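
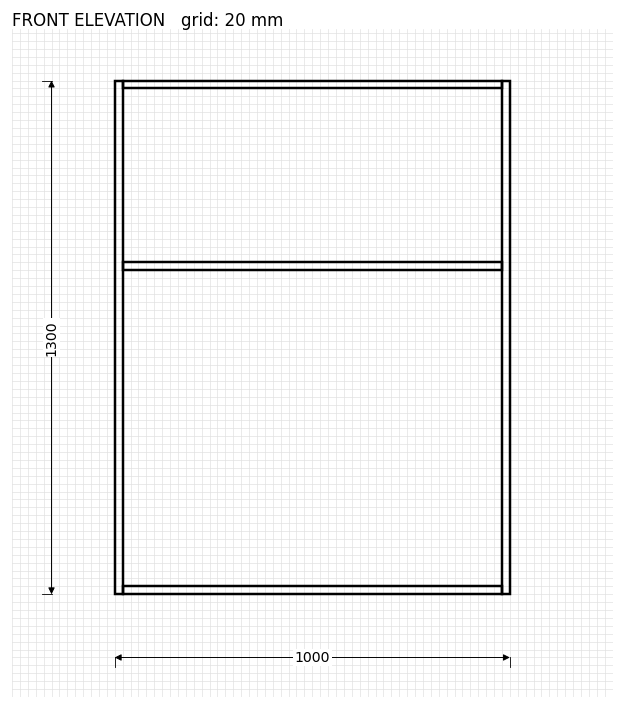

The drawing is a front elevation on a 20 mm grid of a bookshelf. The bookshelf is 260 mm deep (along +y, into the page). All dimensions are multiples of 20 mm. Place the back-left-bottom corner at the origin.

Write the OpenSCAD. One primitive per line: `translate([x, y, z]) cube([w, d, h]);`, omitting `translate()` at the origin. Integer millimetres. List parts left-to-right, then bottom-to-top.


cube([20, 260, 1300]);
translate([20, 0, 0]) cube([960, 260, 20]);
translate([20, 0, 820]) cube([960, 260, 20]);
translate([20, 0, 1280]) cube([960, 260, 20]);
translate([980, 0, 0]) cube([20, 260, 1300]);


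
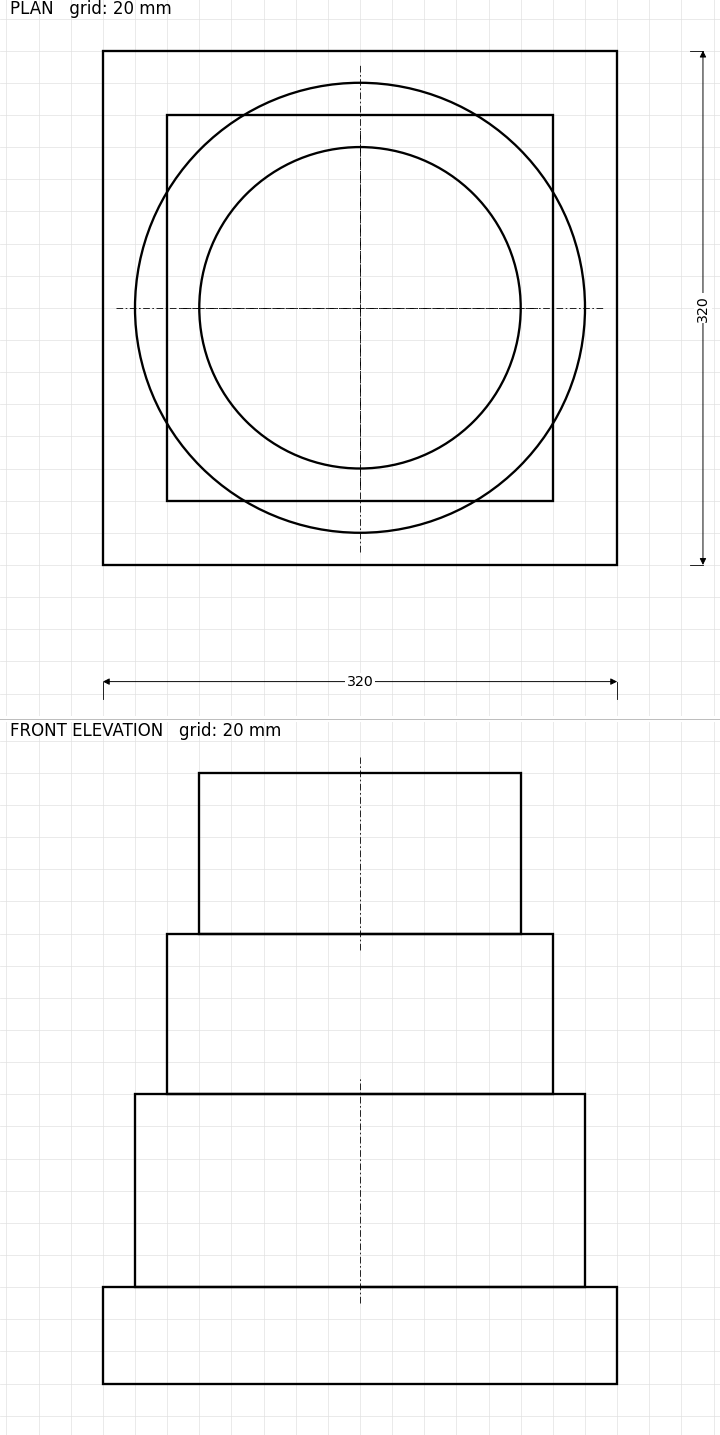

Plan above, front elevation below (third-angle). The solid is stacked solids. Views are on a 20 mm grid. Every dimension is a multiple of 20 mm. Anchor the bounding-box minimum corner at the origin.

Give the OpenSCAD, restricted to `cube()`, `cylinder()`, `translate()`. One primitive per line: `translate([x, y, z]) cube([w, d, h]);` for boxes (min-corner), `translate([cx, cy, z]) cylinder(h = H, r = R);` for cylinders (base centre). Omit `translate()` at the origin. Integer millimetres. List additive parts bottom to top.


cube([320, 320, 60]);
translate([160, 160, 60]) cylinder(h = 120, r = 140);
translate([40, 40, 180]) cube([240, 240, 100]);
translate([160, 160, 280]) cylinder(h = 100, r = 100);


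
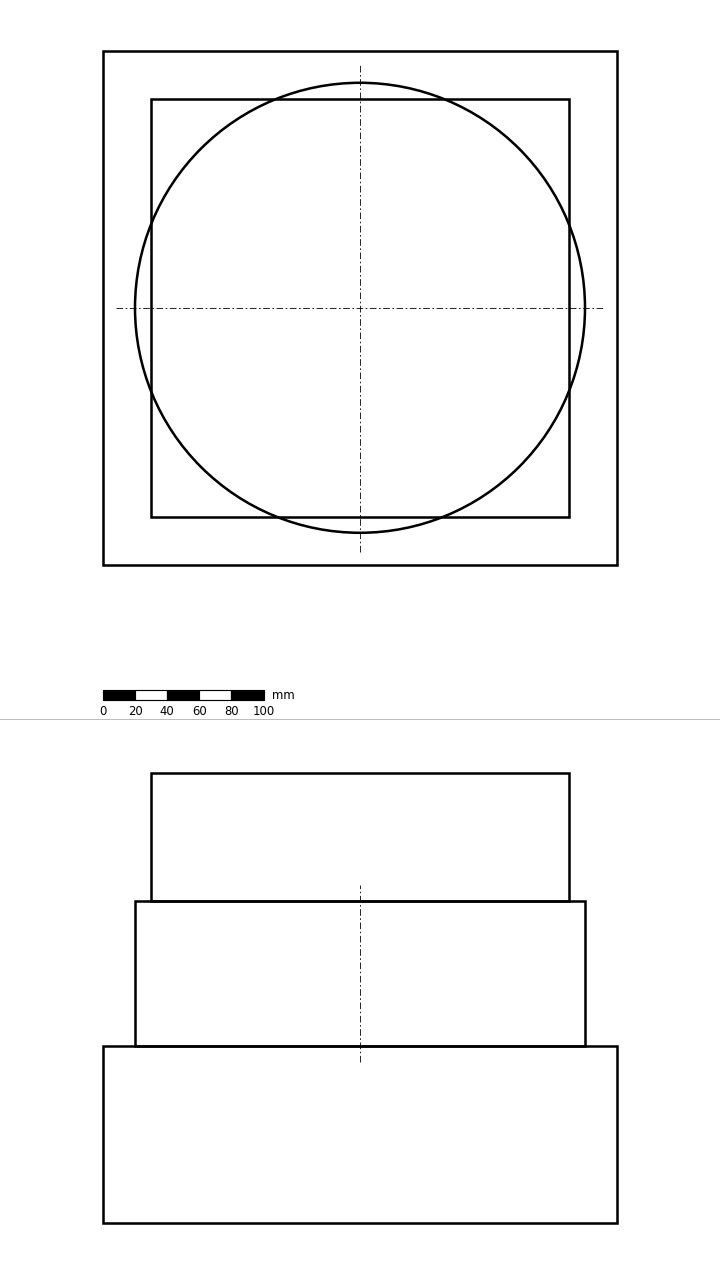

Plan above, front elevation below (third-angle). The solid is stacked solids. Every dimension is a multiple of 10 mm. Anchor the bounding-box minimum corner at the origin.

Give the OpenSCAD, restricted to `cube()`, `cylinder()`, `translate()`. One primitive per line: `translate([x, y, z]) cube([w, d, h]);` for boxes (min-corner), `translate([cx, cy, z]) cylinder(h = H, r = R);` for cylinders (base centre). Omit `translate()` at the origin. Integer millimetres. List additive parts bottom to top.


cube([320, 320, 110]);
translate([160, 160, 110]) cylinder(h = 90, r = 140);
translate([30, 30, 200]) cube([260, 260, 80]);


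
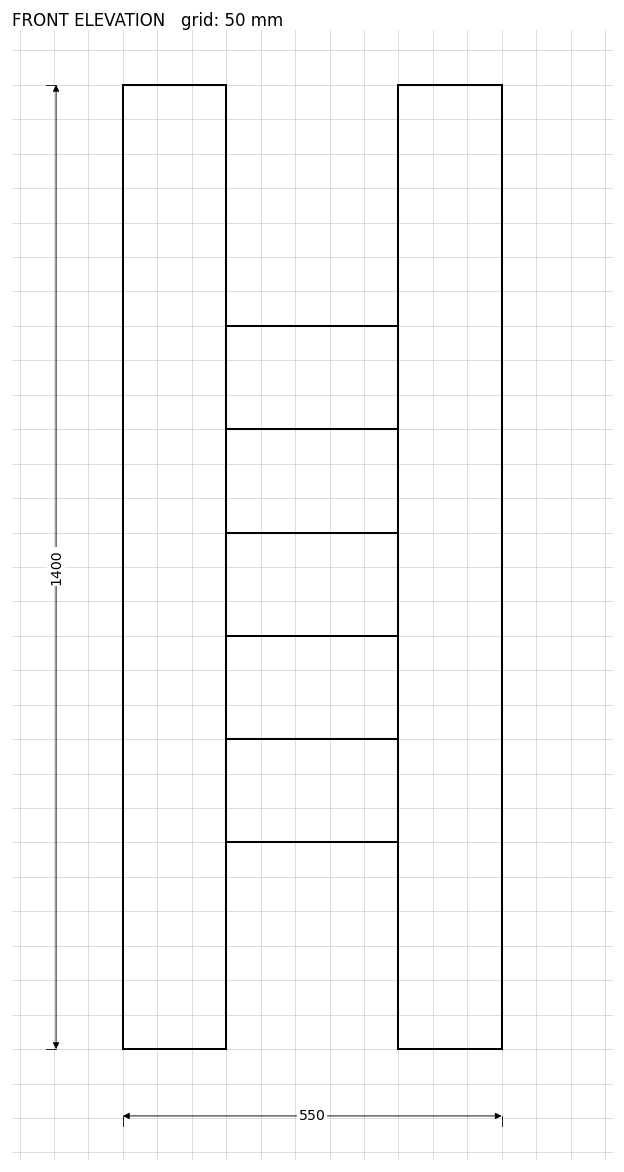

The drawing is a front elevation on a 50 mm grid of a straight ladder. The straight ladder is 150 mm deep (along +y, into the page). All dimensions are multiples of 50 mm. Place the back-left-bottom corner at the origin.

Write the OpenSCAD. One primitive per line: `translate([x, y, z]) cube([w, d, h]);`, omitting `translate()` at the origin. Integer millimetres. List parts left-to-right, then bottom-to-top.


cube([150, 150, 1400]);
translate([150, 0, 300]) cube([250, 150, 150]);
translate([150, 0, 600]) cube([250, 150, 150]);
translate([150, 0, 900]) cube([250, 150, 150]);
translate([400, 0, 0]) cube([150, 150, 1400]);


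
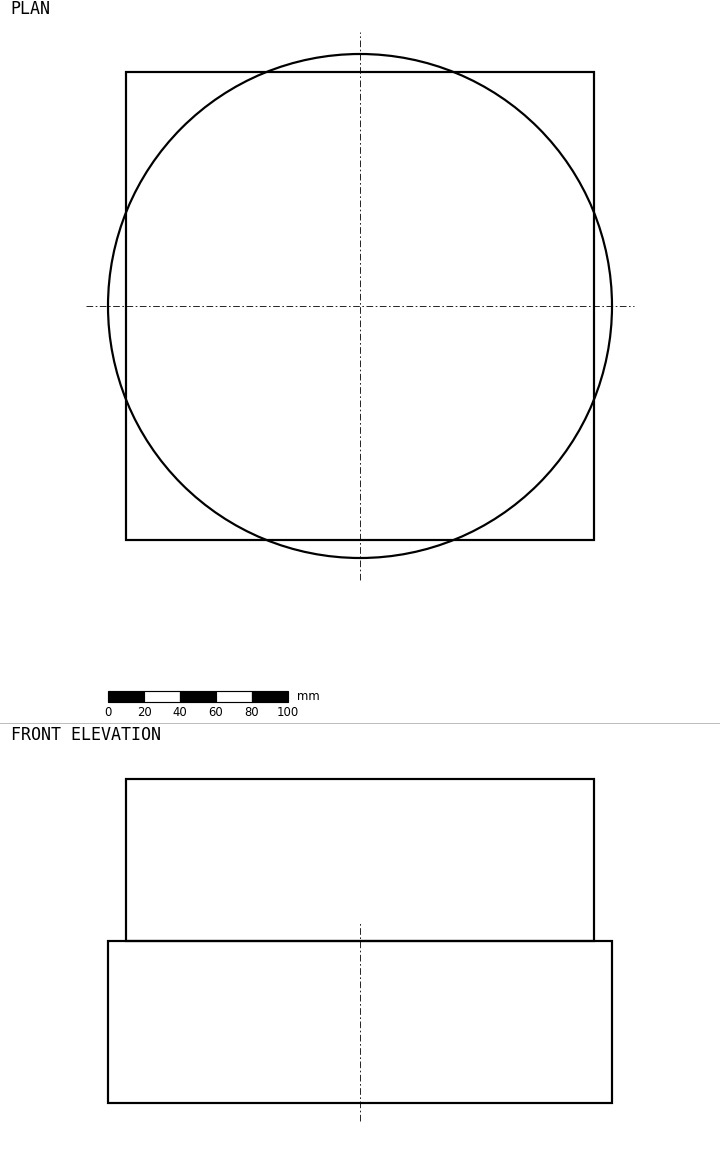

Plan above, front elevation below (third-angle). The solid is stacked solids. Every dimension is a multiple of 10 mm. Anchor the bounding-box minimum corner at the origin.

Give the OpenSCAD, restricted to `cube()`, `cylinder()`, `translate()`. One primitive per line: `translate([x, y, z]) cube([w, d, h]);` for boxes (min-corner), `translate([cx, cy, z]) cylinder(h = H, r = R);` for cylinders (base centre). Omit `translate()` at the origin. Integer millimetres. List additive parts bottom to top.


translate([140, 140, 0]) cylinder(h = 90, r = 140);
translate([10, 10, 90]) cube([260, 260, 90]);


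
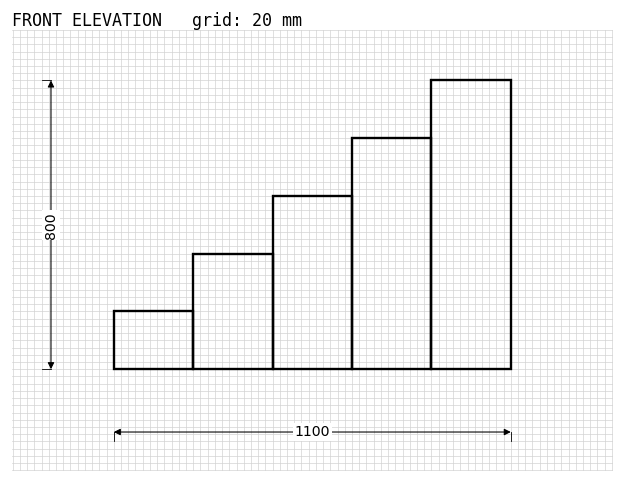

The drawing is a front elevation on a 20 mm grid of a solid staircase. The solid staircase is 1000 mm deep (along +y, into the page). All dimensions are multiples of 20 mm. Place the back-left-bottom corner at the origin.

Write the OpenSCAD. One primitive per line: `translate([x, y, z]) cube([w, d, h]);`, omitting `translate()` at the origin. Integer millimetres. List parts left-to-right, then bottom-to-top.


cube([220, 1000, 160]);
translate([220, 0, 0]) cube([220, 1000, 320]);
translate([440, 0, 0]) cube([220, 1000, 480]);
translate([660, 0, 0]) cube([220, 1000, 640]);
translate([880, 0, 0]) cube([220, 1000, 800]);


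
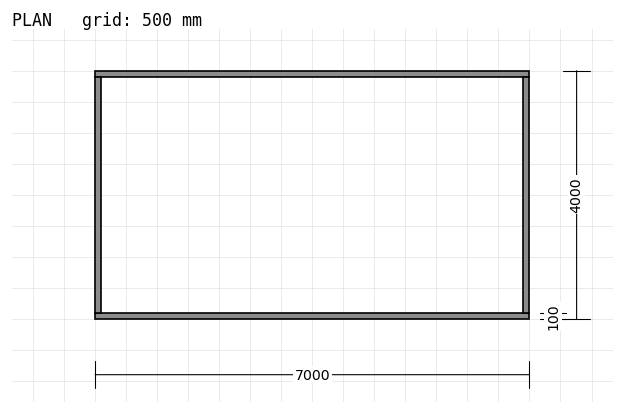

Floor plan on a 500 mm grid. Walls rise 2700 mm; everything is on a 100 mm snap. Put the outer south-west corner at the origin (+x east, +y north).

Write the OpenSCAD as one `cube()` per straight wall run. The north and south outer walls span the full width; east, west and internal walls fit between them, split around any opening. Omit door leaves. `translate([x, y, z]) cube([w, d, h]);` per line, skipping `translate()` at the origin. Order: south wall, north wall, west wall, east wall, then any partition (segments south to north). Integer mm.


cube([7000, 100, 2700]);
translate([0, 3900, 0]) cube([7000, 100, 2700]);
translate([0, 100, 0]) cube([100, 3800, 2700]);
translate([6900, 100, 0]) cube([100, 3800, 2700]);


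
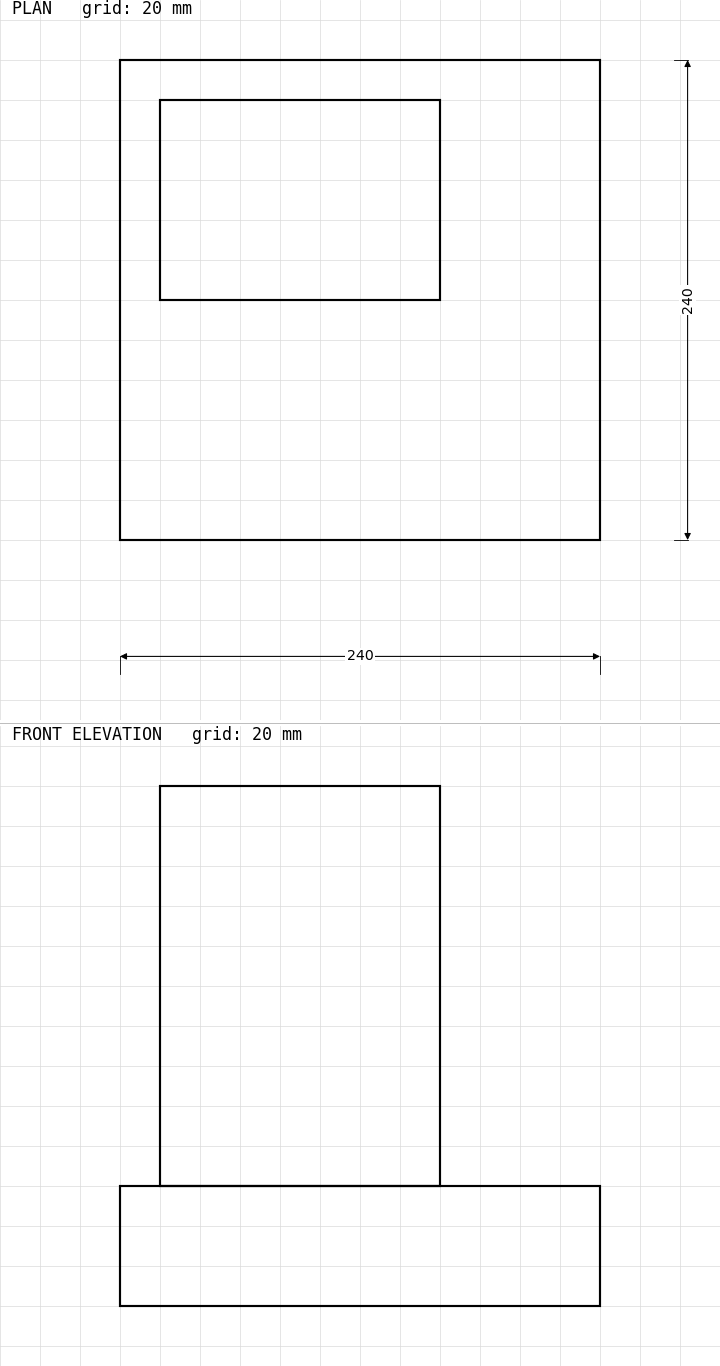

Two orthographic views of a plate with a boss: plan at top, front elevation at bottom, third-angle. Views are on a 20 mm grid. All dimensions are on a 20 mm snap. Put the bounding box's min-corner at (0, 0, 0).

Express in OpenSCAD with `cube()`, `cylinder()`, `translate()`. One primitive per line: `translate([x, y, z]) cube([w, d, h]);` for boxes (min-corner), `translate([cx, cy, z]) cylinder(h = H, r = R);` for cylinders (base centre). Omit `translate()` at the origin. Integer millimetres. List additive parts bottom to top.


cube([240, 240, 60]);
translate([20, 120, 60]) cube([140, 100, 200]);


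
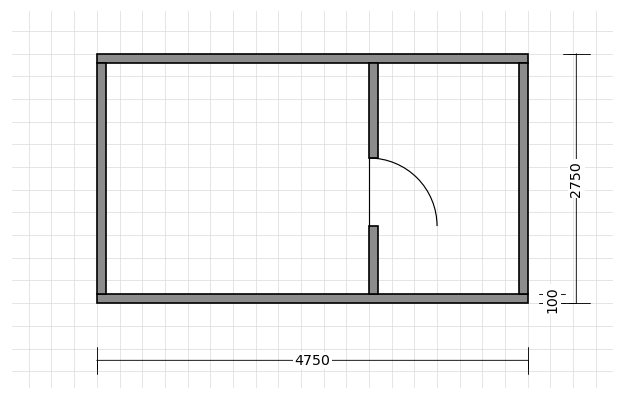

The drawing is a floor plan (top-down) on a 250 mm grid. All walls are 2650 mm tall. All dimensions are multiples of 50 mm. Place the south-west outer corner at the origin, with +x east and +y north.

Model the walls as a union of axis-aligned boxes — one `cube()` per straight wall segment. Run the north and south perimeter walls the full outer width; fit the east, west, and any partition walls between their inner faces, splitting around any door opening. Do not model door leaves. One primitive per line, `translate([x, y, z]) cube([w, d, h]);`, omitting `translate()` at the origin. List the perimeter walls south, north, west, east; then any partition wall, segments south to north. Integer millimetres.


cube([4750, 100, 2650]);
translate([0, 2650, 0]) cube([4750, 100, 2650]);
translate([0, 100, 0]) cube([100, 2550, 2650]);
translate([4650, 100, 0]) cube([100, 2550, 2650]);
translate([3000, 100, 0]) cube([100, 750, 2650]);
translate([3000, 1600, 0]) cube([100, 1050, 2650]);


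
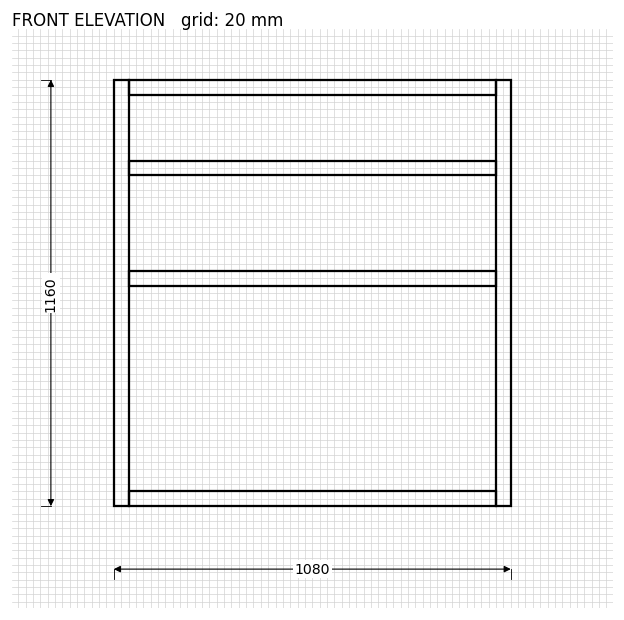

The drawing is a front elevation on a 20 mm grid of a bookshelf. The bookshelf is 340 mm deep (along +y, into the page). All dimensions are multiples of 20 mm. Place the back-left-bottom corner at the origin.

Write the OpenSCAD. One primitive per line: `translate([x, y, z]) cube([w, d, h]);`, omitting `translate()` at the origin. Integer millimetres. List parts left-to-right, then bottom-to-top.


cube([40, 340, 1160]);
translate([40, 0, 0]) cube([1000, 340, 40]);
translate([40, 0, 600]) cube([1000, 340, 40]);
translate([40, 0, 900]) cube([1000, 340, 40]);
translate([40, 0, 1120]) cube([1000, 340, 40]);
translate([1040, 0, 0]) cube([40, 340, 1160]);


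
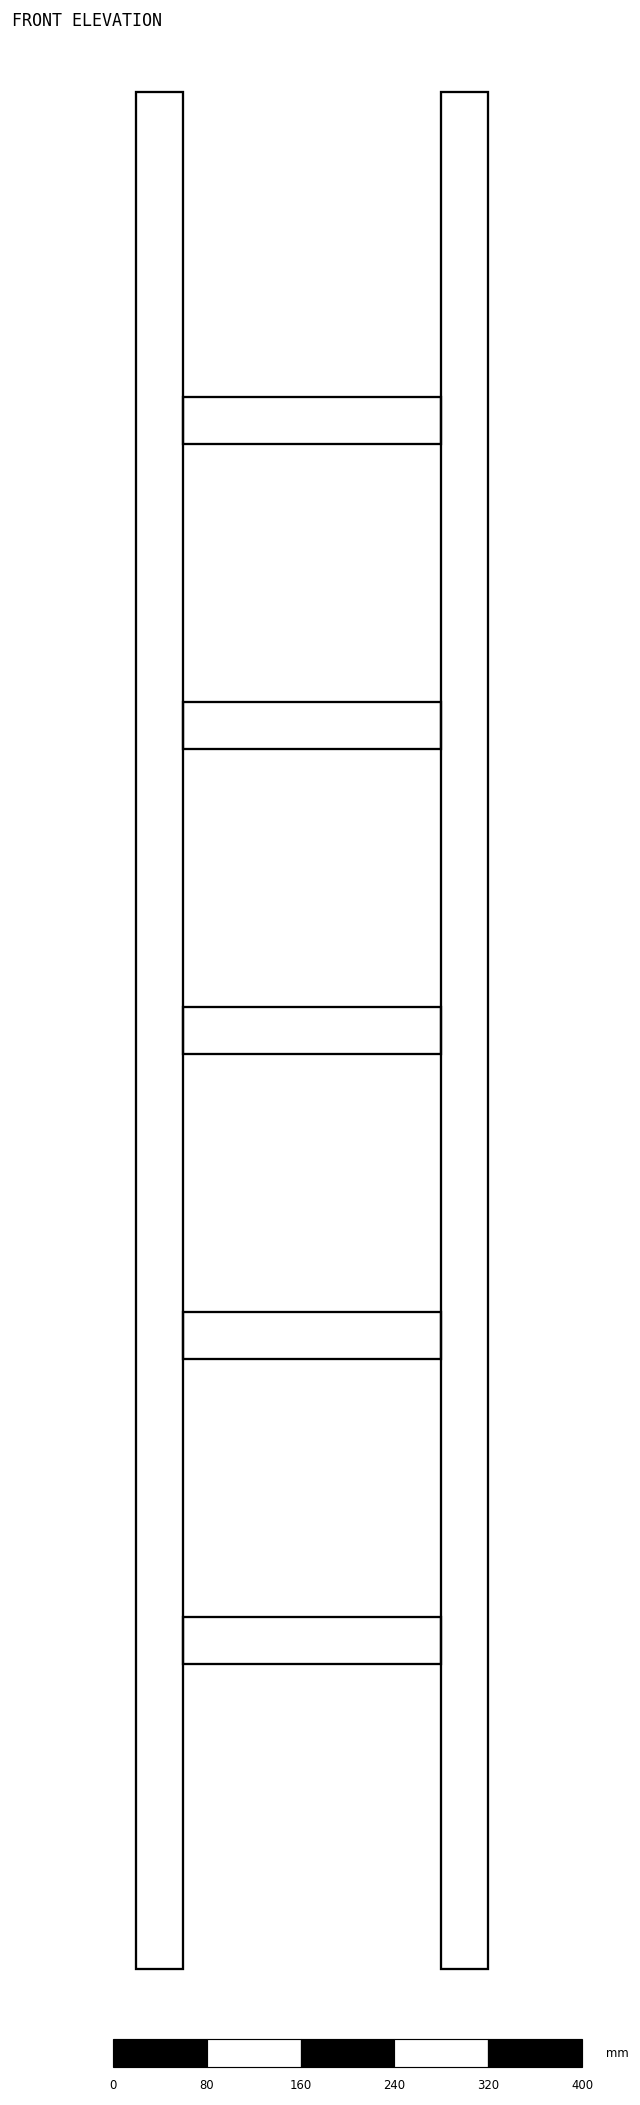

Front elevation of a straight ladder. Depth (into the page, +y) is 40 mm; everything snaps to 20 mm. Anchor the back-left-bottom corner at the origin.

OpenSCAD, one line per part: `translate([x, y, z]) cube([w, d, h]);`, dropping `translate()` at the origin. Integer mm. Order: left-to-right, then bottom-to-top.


cube([40, 40, 1600]);
translate([40, 0, 260]) cube([220, 40, 40]);
translate([40, 0, 520]) cube([220, 40, 40]);
translate([40, 0, 780]) cube([220, 40, 40]);
translate([40, 0, 1040]) cube([220, 40, 40]);
translate([40, 0, 1300]) cube([220, 40, 40]);
translate([260, 0, 0]) cube([40, 40, 1600]);


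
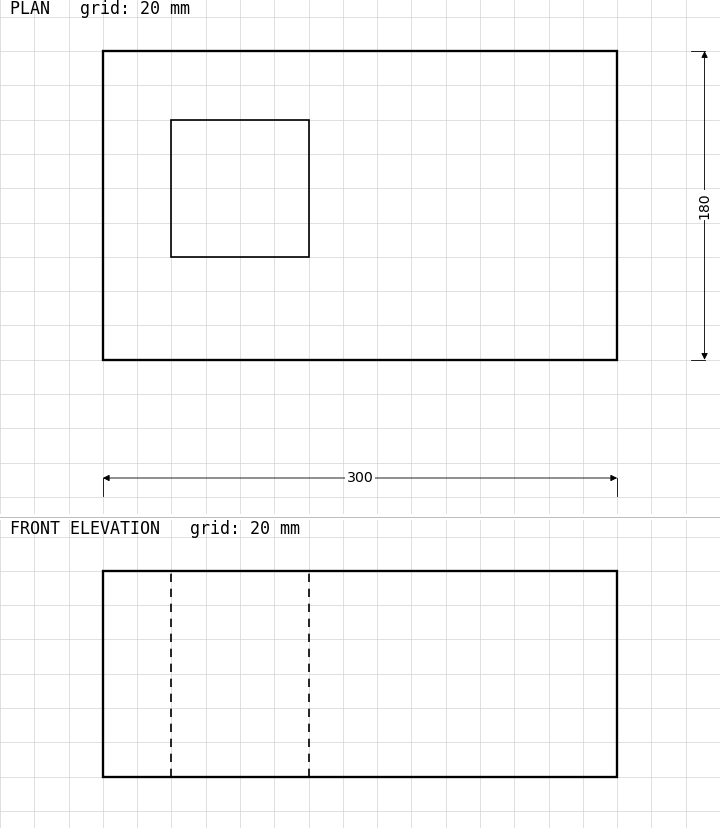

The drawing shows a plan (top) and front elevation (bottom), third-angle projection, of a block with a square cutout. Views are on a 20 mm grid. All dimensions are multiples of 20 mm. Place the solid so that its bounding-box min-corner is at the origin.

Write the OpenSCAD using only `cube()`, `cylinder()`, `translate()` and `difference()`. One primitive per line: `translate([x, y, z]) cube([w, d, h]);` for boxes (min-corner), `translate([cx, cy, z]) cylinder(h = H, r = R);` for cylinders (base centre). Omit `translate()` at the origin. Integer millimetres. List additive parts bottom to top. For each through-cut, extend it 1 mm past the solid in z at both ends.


difference() {
  cube([300, 180, 120]);
  translate([40, 60, -1]) cube([80, 80, 122]);
}


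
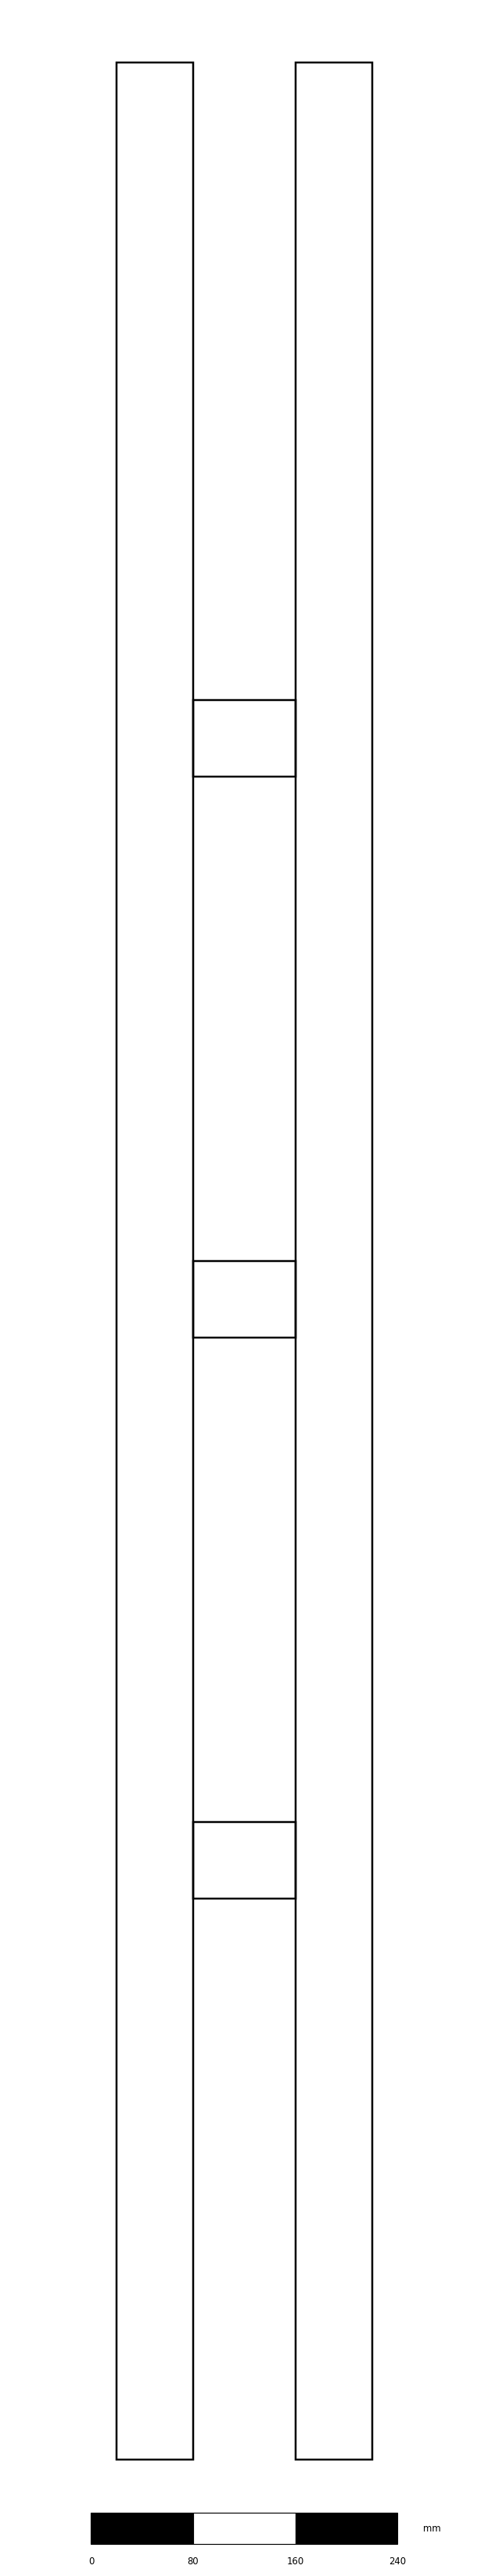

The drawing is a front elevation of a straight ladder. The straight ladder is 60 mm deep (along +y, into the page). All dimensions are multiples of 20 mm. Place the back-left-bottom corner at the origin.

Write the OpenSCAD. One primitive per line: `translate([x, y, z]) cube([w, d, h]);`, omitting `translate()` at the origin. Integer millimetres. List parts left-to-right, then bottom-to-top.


cube([60, 60, 1880]);
translate([60, 0, 440]) cube([80, 60, 60]);
translate([60, 0, 880]) cube([80, 60, 60]);
translate([60, 0, 1320]) cube([80, 60, 60]);
translate([140, 0, 0]) cube([60, 60, 1880]);


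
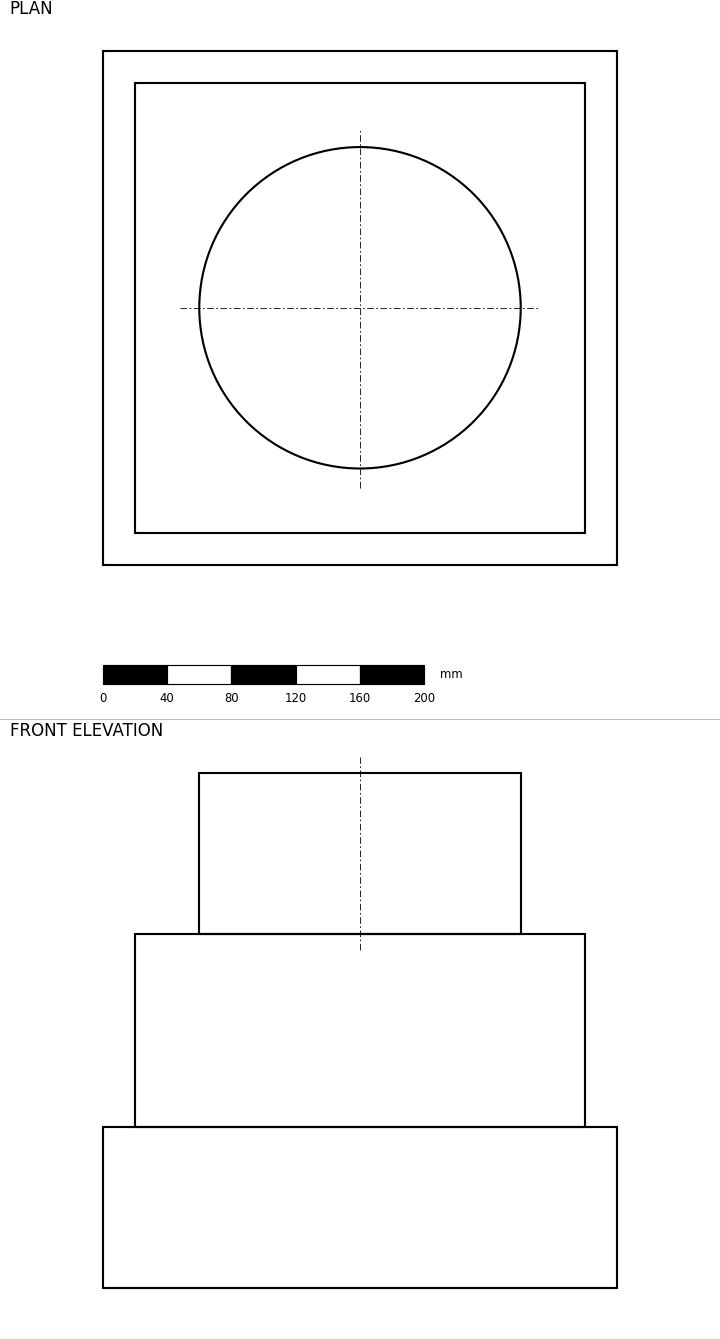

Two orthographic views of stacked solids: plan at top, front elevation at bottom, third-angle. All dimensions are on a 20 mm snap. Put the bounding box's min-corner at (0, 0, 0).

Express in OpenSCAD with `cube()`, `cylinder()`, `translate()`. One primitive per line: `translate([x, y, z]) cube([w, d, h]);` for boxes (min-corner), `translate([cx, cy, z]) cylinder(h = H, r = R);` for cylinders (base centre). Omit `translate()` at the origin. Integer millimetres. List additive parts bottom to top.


cube([320, 320, 100]);
translate([20, 20, 100]) cube([280, 280, 120]);
translate([160, 160, 220]) cylinder(h = 100, r = 100);


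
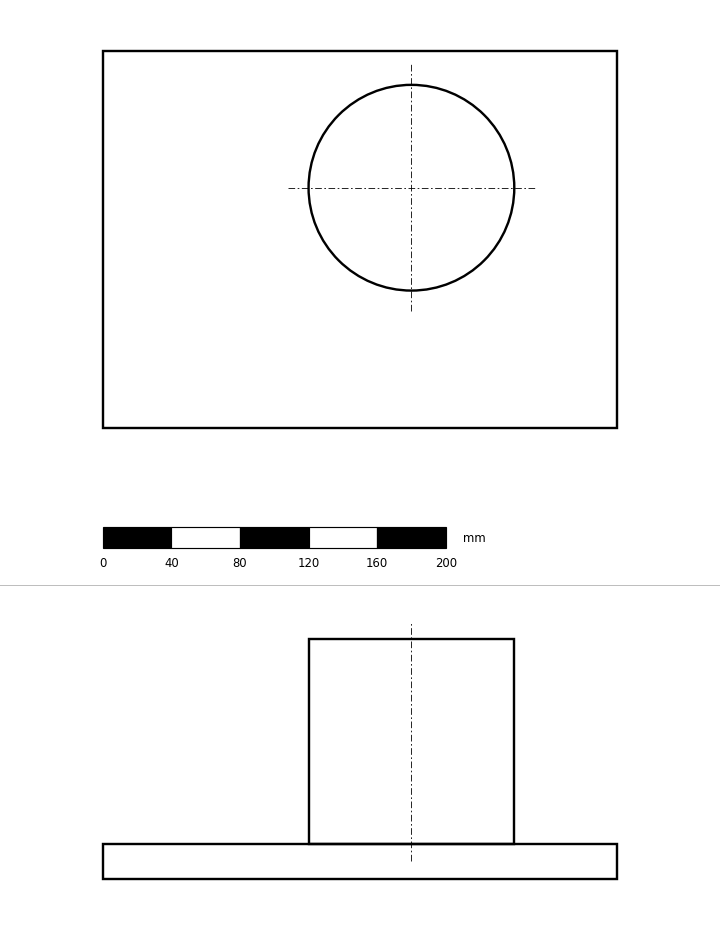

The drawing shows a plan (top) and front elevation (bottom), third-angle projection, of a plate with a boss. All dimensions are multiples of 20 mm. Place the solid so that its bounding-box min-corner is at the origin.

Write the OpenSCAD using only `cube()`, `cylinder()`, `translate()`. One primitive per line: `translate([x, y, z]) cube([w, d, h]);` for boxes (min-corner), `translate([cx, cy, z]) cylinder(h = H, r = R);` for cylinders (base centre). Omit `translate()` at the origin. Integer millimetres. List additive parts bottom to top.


cube([300, 220, 20]);
translate([180, 140, 20]) cylinder(h = 120, r = 60);


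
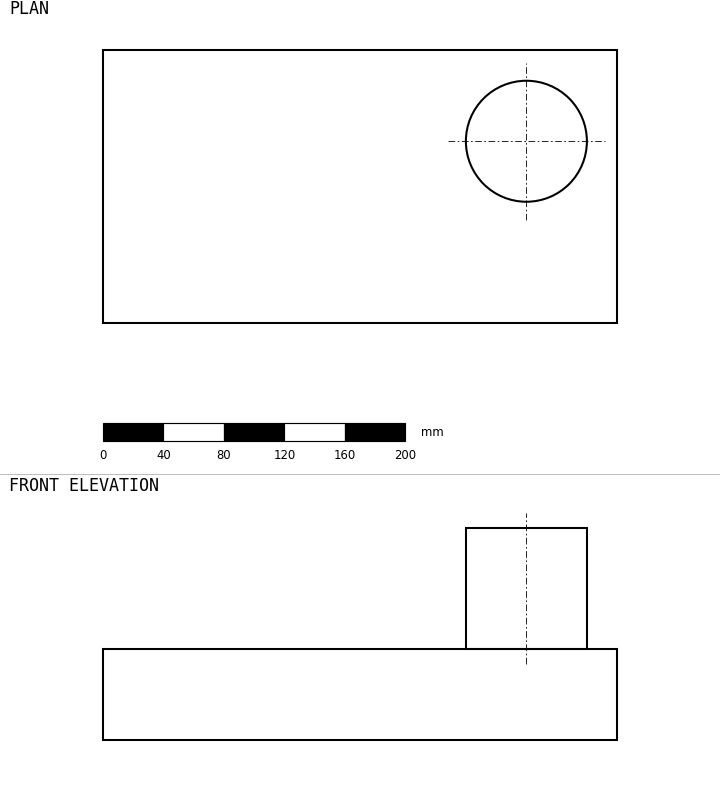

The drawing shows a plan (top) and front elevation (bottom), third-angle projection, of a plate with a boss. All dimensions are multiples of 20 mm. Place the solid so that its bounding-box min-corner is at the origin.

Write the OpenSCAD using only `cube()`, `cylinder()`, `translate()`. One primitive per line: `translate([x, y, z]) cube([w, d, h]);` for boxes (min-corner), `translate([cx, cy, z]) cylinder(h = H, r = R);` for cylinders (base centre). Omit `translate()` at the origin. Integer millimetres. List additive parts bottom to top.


cube([340, 180, 60]);
translate([280, 120, 60]) cylinder(h = 80, r = 40);


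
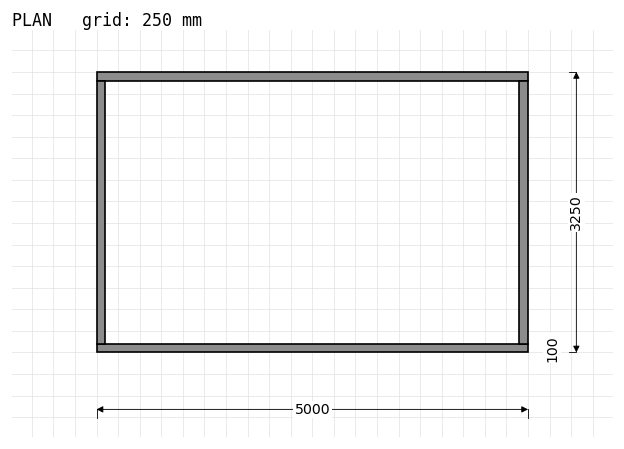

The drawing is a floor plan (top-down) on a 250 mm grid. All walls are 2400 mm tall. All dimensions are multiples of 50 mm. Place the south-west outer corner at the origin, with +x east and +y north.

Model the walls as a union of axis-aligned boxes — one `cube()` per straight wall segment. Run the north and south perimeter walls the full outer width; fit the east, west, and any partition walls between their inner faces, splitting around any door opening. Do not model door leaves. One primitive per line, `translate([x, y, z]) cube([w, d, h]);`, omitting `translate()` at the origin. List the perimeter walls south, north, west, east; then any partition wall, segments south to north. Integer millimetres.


cube([5000, 100, 2400]);
translate([0, 3150, 0]) cube([5000, 100, 2400]);
translate([0, 100, 0]) cube([100, 3050, 2400]);
translate([4900, 100, 0]) cube([100, 3050, 2400]);


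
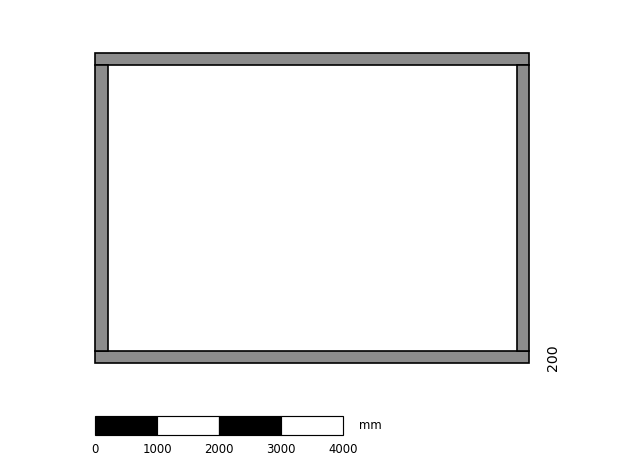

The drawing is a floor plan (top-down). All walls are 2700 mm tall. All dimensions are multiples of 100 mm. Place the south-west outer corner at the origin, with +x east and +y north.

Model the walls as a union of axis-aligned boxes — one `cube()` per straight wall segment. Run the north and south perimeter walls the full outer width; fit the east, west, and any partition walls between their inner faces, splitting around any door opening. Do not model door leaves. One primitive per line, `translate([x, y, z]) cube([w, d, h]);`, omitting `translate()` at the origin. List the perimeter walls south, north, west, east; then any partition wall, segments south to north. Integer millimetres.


cube([7000, 200, 2700]);
translate([0, 4800, 0]) cube([7000, 200, 2700]);
translate([0, 200, 0]) cube([200, 4600, 2700]);
translate([6800, 200, 0]) cube([200, 4600, 2700]);


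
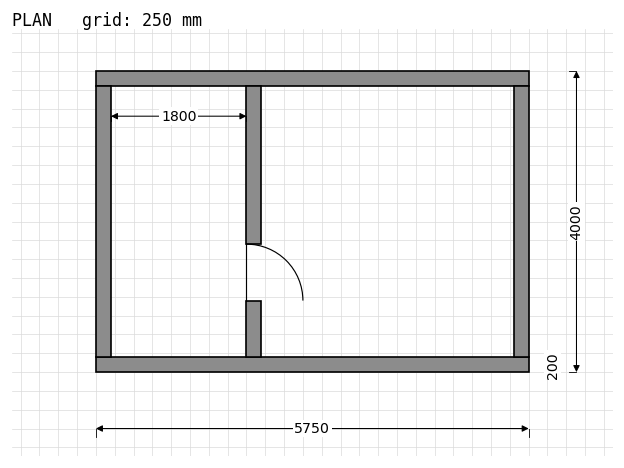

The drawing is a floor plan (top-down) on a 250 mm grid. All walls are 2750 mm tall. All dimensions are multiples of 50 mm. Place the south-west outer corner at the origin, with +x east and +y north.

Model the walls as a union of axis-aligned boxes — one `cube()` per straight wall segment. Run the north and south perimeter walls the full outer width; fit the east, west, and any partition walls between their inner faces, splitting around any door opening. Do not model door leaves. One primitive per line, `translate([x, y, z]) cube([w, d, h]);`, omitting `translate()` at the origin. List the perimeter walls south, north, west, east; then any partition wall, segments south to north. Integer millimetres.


cube([5750, 200, 2750]);
translate([0, 3800, 0]) cube([5750, 200, 2750]);
translate([0, 200, 0]) cube([200, 3600, 2750]);
translate([5550, 200, 0]) cube([200, 3600, 2750]);
translate([2000, 200, 0]) cube([200, 750, 2750]);
translate([2000, 1700, 0]) cube([200, 2100, 2750]);


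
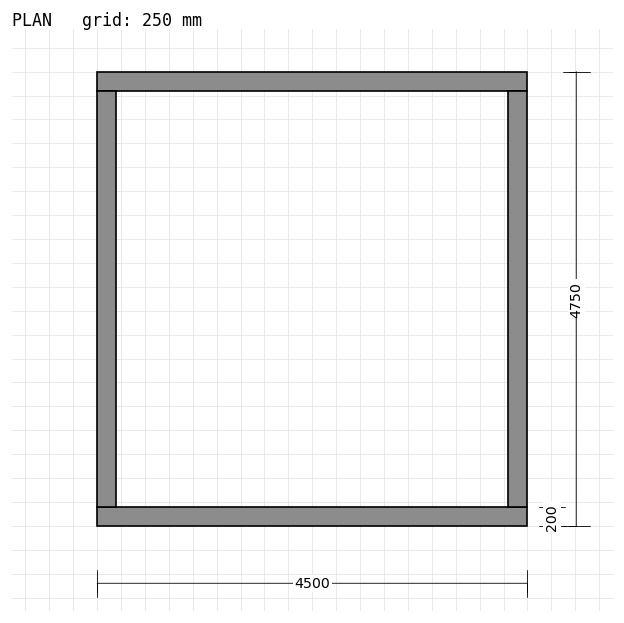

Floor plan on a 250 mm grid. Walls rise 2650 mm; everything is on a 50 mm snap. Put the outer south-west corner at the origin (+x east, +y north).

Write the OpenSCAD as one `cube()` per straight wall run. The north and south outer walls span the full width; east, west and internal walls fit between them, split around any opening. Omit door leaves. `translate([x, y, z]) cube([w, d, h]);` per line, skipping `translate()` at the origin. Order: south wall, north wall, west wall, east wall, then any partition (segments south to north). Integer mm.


cube([4500, 200, 2650]);
translate([0, 4550, 0]) cube([4500, 200, 2650]);
translate([0, 200, 0]) cube([200, 4350, 2650]);
translate([4300, 200, 0]) cube([200, 4350, 2650]);


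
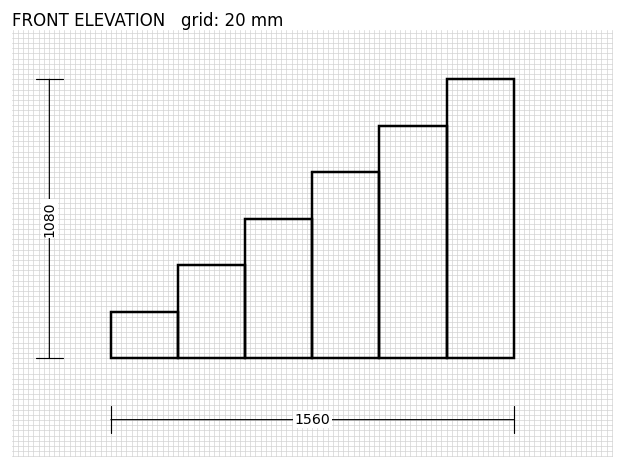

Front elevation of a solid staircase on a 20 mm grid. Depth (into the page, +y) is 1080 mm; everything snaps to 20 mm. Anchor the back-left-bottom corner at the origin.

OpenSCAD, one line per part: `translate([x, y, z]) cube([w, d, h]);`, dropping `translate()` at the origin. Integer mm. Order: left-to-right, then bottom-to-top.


cube([260, 1080, 180]);
translate([260, 0, 0]) cube([260, 1080, 360]);
translate([520, 0, 0]) cube([260, 1080, 540]);
translate([780, 0, 0]) cube([260, 1080, 720]);
translate([1040, 0, 0]) cube([260, 1080, 900]);
translate([1300, 0, 0]) cube([260, 1080, 1080]);


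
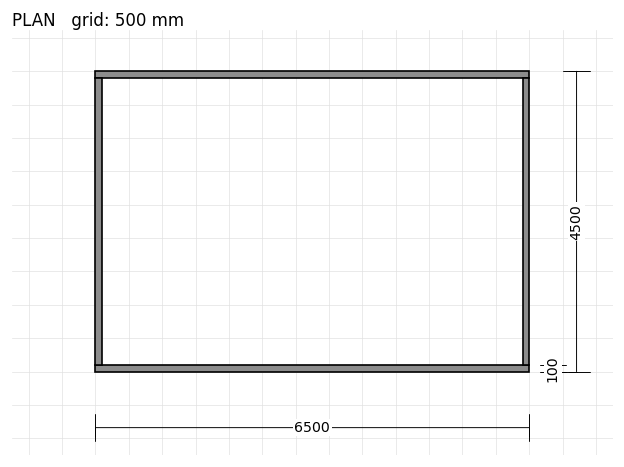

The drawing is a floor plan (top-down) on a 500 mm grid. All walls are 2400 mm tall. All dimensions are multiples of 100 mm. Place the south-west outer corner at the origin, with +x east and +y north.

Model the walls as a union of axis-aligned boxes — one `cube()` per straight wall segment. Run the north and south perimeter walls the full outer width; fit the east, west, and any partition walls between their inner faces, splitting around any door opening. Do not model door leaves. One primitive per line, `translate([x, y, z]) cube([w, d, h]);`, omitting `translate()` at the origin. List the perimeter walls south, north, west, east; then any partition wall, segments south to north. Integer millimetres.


cube([6500, 100, 2400]);
translate([0, 4400, 0]) cube([6500, 100, 2400]);
translate([0, 100, 0]) cube([100, 4300, 2400]);
translate([6400, 100, 0]) cube([100, 4300, 2400]);


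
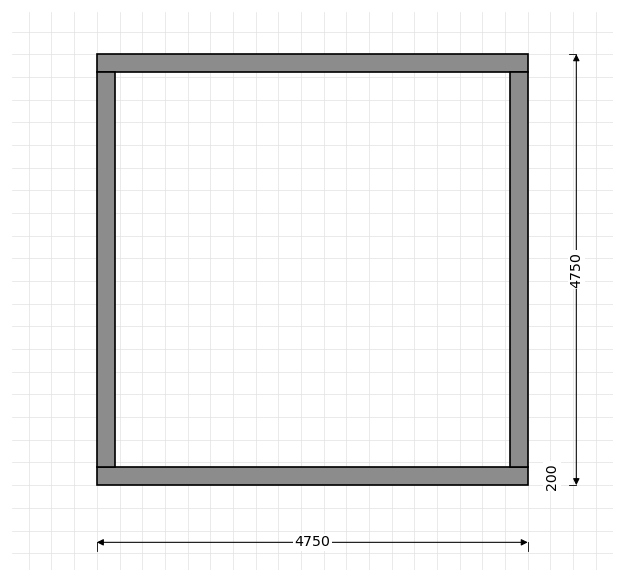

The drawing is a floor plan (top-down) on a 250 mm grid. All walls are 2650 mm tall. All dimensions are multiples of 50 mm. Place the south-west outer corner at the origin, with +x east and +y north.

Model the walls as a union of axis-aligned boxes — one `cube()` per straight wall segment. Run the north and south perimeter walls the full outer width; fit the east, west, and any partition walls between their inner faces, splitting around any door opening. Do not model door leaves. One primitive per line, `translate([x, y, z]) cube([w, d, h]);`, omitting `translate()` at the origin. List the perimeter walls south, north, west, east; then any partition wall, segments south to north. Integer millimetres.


cube([4750, 200, 2650]);
translate([0, 4550, 0]) cube([4750, 200, 2650]);
translate([0, 200, 0]) cube([200, 4350, 2650]);
translate([4550, 200, 0]) cube([200, 4350, 2650]);


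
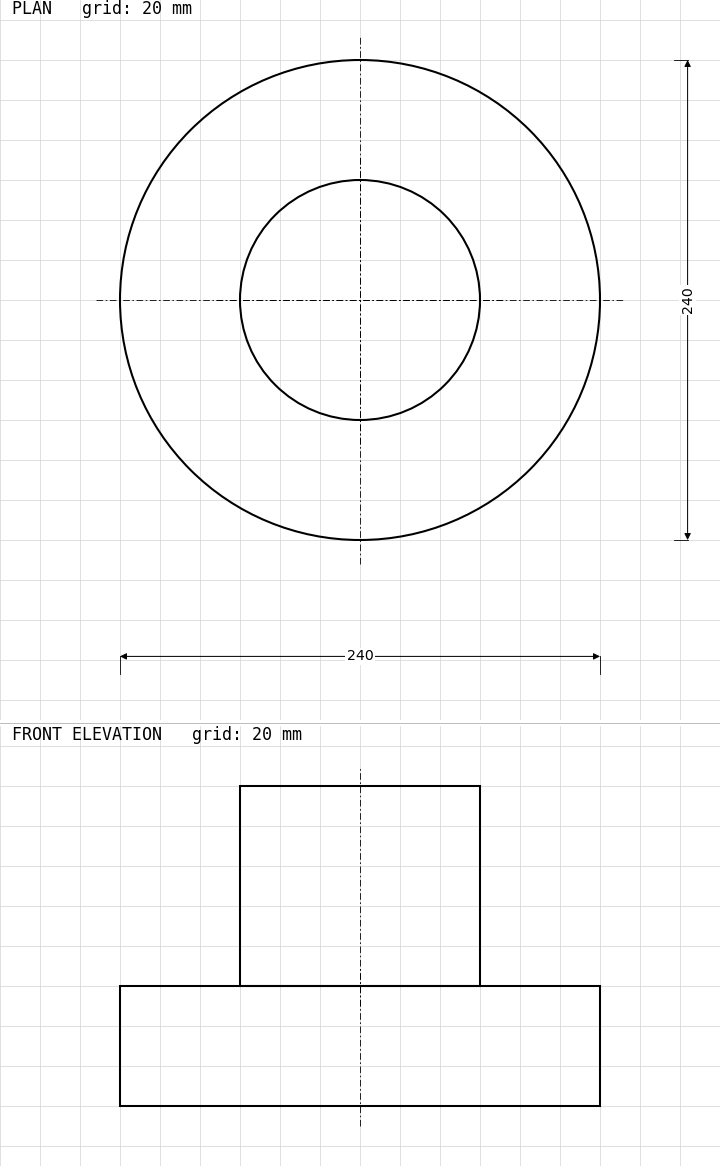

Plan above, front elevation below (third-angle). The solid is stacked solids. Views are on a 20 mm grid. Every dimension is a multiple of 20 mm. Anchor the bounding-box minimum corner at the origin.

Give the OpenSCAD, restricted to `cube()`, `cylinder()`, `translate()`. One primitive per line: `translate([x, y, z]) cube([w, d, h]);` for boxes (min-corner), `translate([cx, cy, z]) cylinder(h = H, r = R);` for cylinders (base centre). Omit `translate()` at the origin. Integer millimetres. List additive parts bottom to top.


translate([120, 120, 0]) cylinder(h = 60, r = 120);
translate([120, 120, 60]) cylinder(h = 100, r = 60);


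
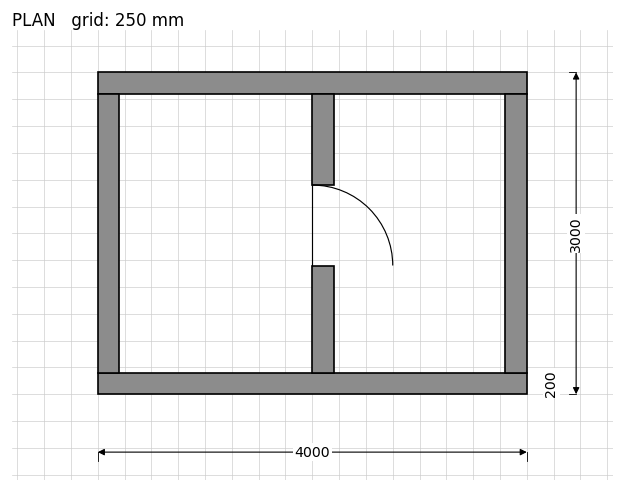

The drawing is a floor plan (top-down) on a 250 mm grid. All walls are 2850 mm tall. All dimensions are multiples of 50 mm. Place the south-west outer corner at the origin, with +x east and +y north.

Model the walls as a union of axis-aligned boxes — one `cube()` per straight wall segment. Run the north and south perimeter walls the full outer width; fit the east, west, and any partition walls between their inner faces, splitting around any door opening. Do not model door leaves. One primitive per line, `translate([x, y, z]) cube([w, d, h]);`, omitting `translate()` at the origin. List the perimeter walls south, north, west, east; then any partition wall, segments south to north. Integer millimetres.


cube([4000, 200, 2850]);
translate([0, 2800, 0]) cube([4000, 200, 2850]);
translate([0, 200, 0]) cube([200, 2600, 2850]);
translate([3800, 200, 0]) cube([200, 2600, 2850]);
translate([2000, 200, 0]) cube([200, 1000, 2850]);
translate([2000, 1950, 0]) cube([200, 850, 2850]);


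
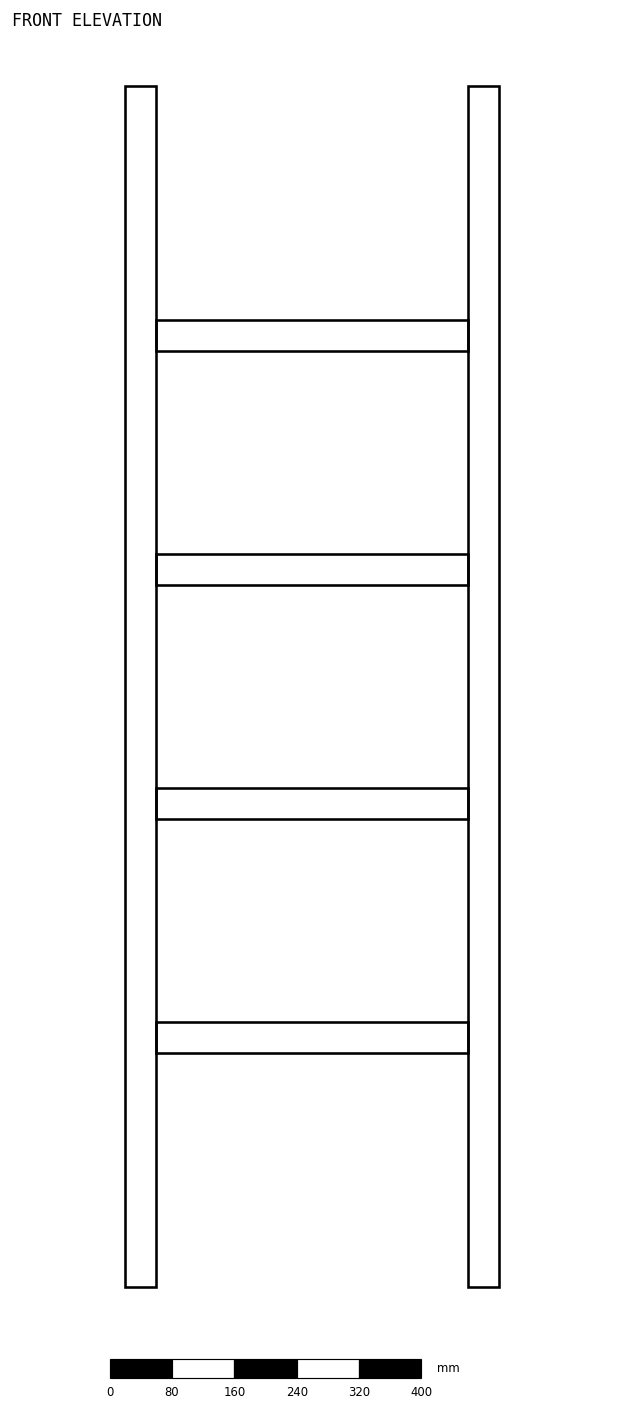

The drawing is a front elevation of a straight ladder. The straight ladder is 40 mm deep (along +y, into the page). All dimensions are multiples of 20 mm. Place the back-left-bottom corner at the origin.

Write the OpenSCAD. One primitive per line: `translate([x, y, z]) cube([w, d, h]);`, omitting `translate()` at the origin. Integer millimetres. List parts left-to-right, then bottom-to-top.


cube([40, 40, 1540]);
translate([40, 0, 300]) cube([400, 40, 40]);
translate([40, 0, 600]) cube([400, 40, 40]);
translate([40, 0, 900]) cube([400, 40, 40]);
translate([40, 0, 1200]) cube([400, 40, 40]);
translate([440, 0, 0]) cube([40, 40, 1540]);


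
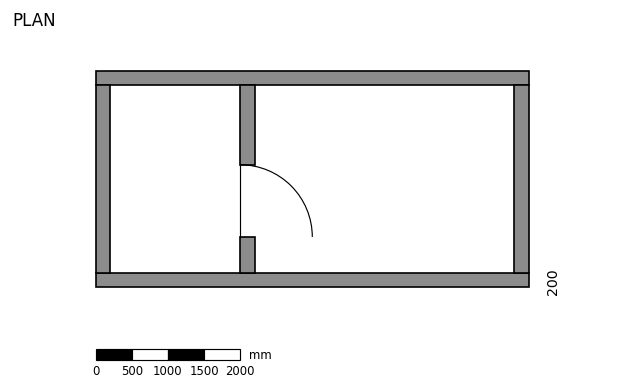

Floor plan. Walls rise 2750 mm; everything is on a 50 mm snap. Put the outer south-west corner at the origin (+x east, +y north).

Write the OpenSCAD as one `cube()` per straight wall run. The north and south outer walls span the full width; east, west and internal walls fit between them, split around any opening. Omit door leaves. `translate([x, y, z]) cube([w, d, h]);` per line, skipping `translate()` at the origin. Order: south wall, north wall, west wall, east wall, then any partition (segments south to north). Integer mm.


cube([6000, 200, 2750]);
translate([0, 2800, 0]) cube([6000, 200, 2750]);
translate([0, 200, 0]) cube([200, 2600, 2750]);
translate([5800, 200, 0]) cube([200, 2600, 2750]);
translate([2000, 200, 0]) cube([200, 500, 2750]);
translate([2000, 1700, 0]) cube([200, 1100, 2750]);


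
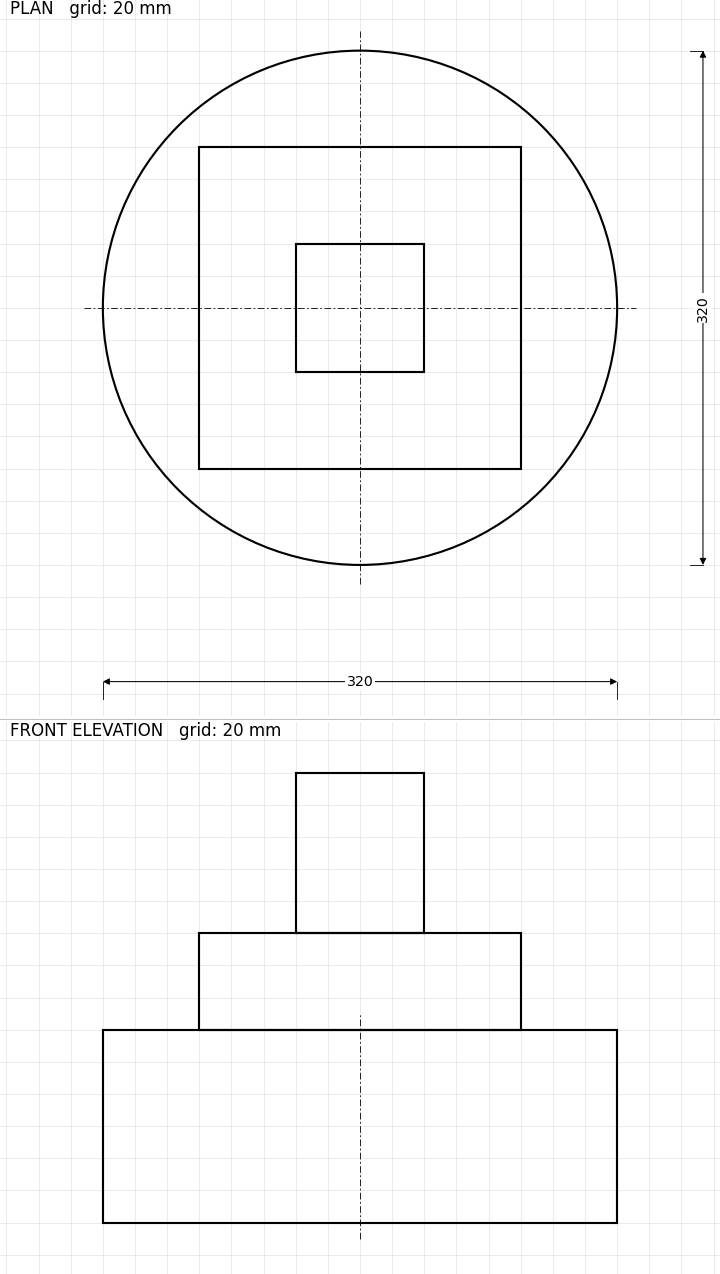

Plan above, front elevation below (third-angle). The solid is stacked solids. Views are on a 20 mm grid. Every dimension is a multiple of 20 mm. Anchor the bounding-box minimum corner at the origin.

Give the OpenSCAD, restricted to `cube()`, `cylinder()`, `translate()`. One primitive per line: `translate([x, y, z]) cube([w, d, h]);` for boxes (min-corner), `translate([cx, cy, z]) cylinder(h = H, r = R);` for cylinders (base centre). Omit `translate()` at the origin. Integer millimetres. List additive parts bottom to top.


translate([160, 160, 0]) cylinder(h = 120, r = 160);
translate([60, 60, 120]) cube([200, 200, 60]);
translate([120, 120, 180]) cube([80, 80, 100]);


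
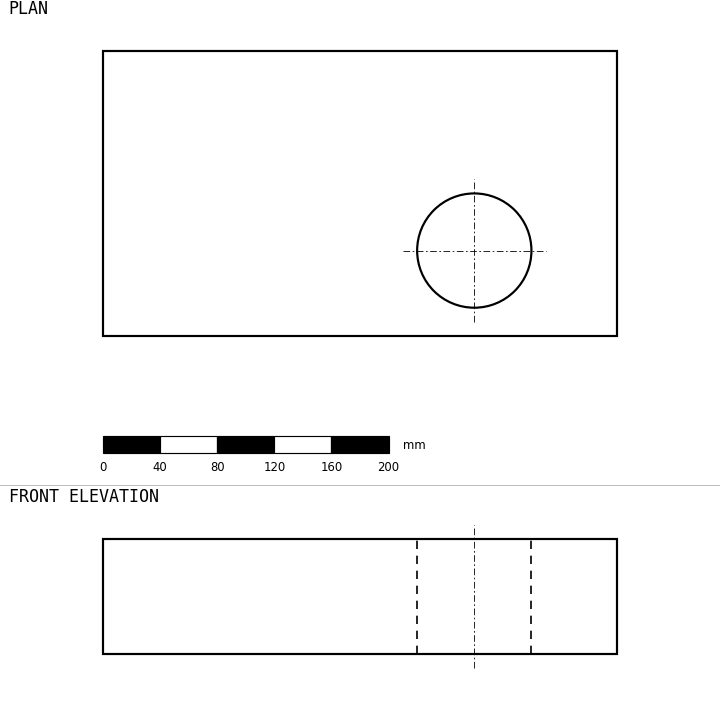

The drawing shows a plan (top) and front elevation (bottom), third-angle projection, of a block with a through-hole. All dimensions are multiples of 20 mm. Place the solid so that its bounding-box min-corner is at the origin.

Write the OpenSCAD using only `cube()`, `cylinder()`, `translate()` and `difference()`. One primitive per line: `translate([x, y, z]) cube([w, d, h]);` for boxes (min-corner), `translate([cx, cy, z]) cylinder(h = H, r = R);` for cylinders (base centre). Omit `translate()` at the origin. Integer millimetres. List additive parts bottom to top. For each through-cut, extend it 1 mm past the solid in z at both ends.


difference() {
  cube([360, 200, 80]);
  translate([260, 60, -1]) cylinder(h = 82, r = 40);
}


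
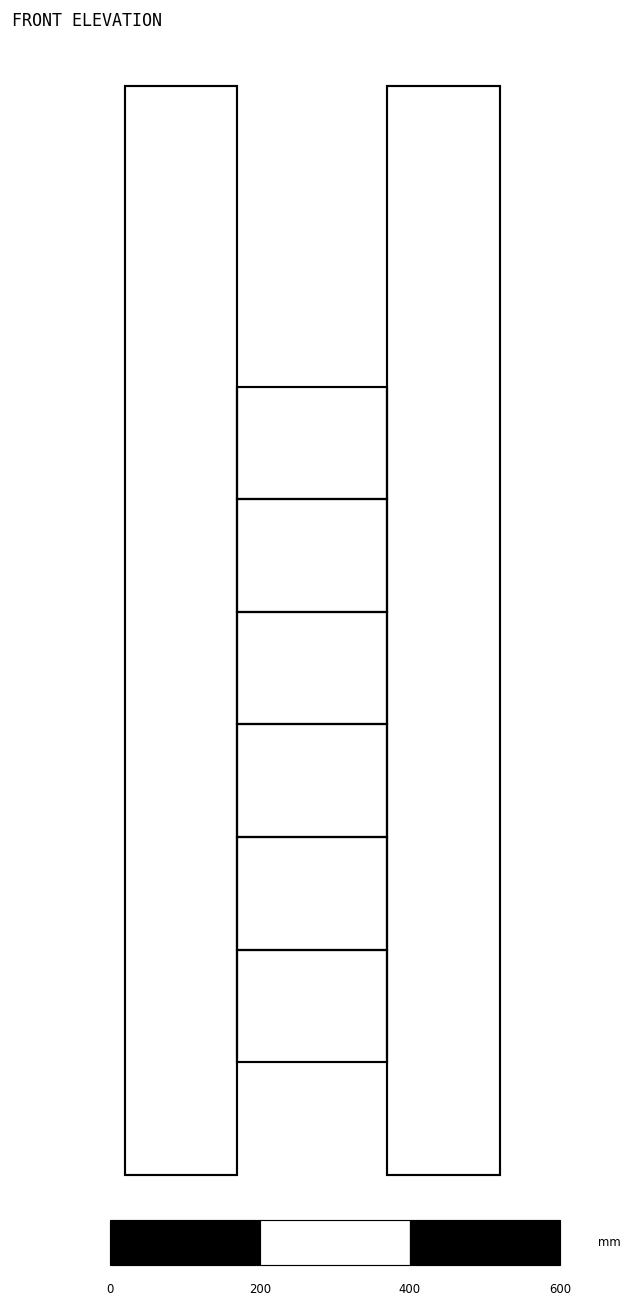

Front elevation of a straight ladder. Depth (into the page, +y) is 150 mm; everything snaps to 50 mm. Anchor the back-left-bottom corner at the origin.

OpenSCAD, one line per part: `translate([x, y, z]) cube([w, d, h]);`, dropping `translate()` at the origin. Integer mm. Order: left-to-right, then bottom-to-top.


cube([150, 150, 1450]);
translate([150, 0, 150]) cube([200, 150, 150]);
translate([150, 0, 300]) cube([200, 150, 150]);
translate([150, 0, 450]) cube([200, 150, 150]);
translate([150, 0, 600]) cube([200, 150, 150]);
translate([150, 0, 750]) cube([200, 150, 150]);
translate([150, 0, 900]) cube([200, 150, 150]);
translate([350, 0, 0]) cube([150, 150, 1450]);


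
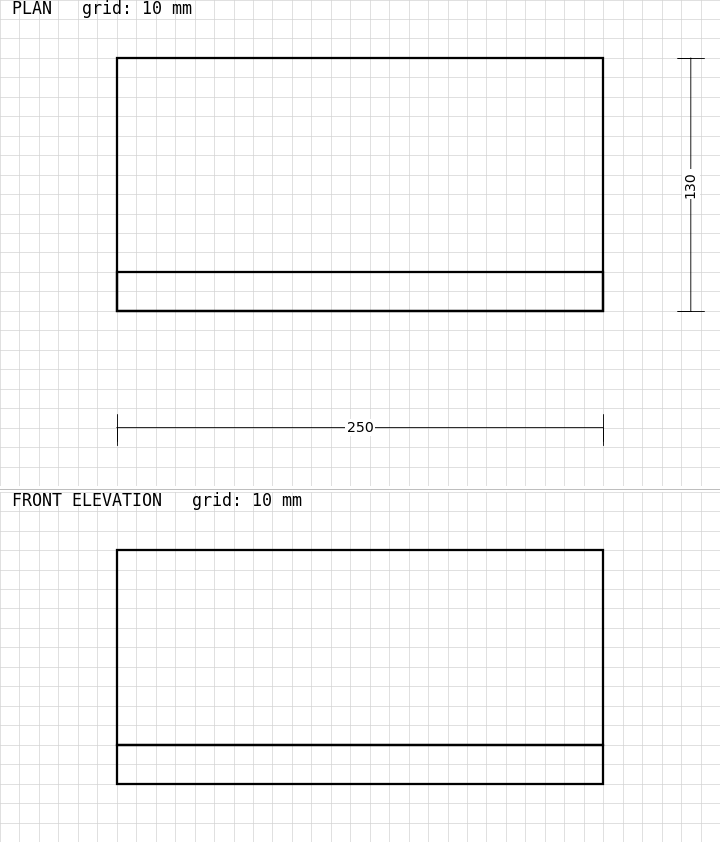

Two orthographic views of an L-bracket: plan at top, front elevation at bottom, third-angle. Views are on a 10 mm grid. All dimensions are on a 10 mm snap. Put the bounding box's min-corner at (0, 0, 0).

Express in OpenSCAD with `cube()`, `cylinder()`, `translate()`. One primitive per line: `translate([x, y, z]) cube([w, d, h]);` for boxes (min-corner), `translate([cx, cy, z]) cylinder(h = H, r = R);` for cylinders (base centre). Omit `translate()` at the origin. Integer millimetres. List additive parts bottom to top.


cube([250, 130, 20]);
translate([0, 0, 20]) cube([250, 20, 100]);


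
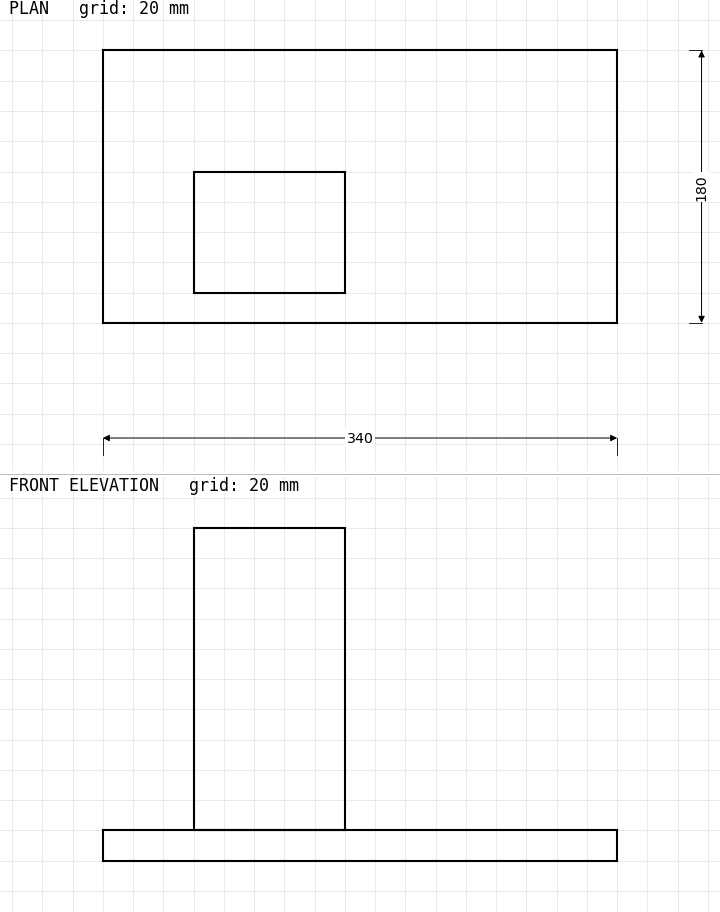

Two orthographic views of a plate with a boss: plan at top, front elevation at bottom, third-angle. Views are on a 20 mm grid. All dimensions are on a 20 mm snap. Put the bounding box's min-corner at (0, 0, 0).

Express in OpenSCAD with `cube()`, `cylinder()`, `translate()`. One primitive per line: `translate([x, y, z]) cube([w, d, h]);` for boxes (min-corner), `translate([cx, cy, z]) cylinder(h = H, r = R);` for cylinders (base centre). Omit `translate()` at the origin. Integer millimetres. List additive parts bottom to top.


cube([340, 180, 20]);
translate([60, 20, 20]) cube([100, 80, 200]);


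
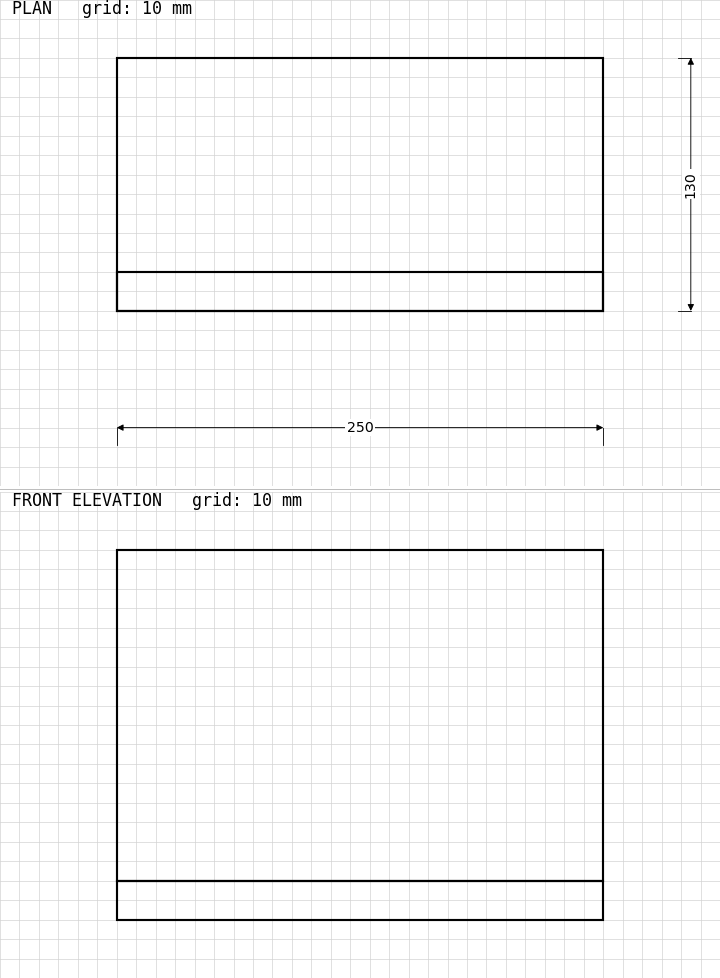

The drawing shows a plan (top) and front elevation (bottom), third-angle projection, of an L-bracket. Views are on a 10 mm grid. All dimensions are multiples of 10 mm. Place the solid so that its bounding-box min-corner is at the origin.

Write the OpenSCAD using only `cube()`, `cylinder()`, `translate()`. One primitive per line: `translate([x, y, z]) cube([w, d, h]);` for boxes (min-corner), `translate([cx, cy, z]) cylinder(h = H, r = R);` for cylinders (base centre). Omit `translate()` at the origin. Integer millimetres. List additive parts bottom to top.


cube([250, 130, 20]);
translate([0, 0, 20]) cube([250, 20, 170]);


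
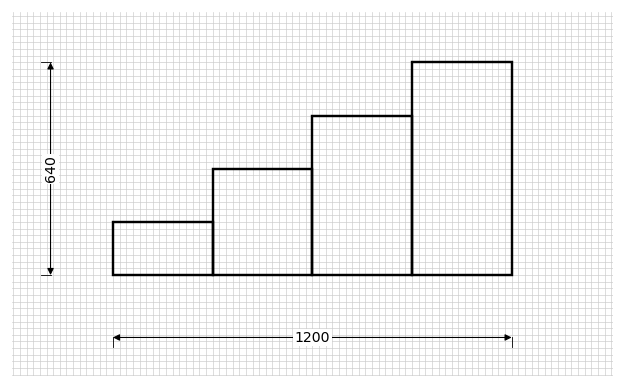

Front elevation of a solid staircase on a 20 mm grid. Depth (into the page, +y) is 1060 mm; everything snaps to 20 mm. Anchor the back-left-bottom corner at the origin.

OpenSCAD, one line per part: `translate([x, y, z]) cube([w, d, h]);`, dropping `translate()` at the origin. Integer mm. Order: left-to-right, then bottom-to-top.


cube([300, 1060, 160]);
translate([300, 0, 0]) cube([300, 1060, 320]);
translate([600, 0, 0]) cube([300, 1060, 480]);
translate([900, 0, 0]) cube([300, 1060, 640]);


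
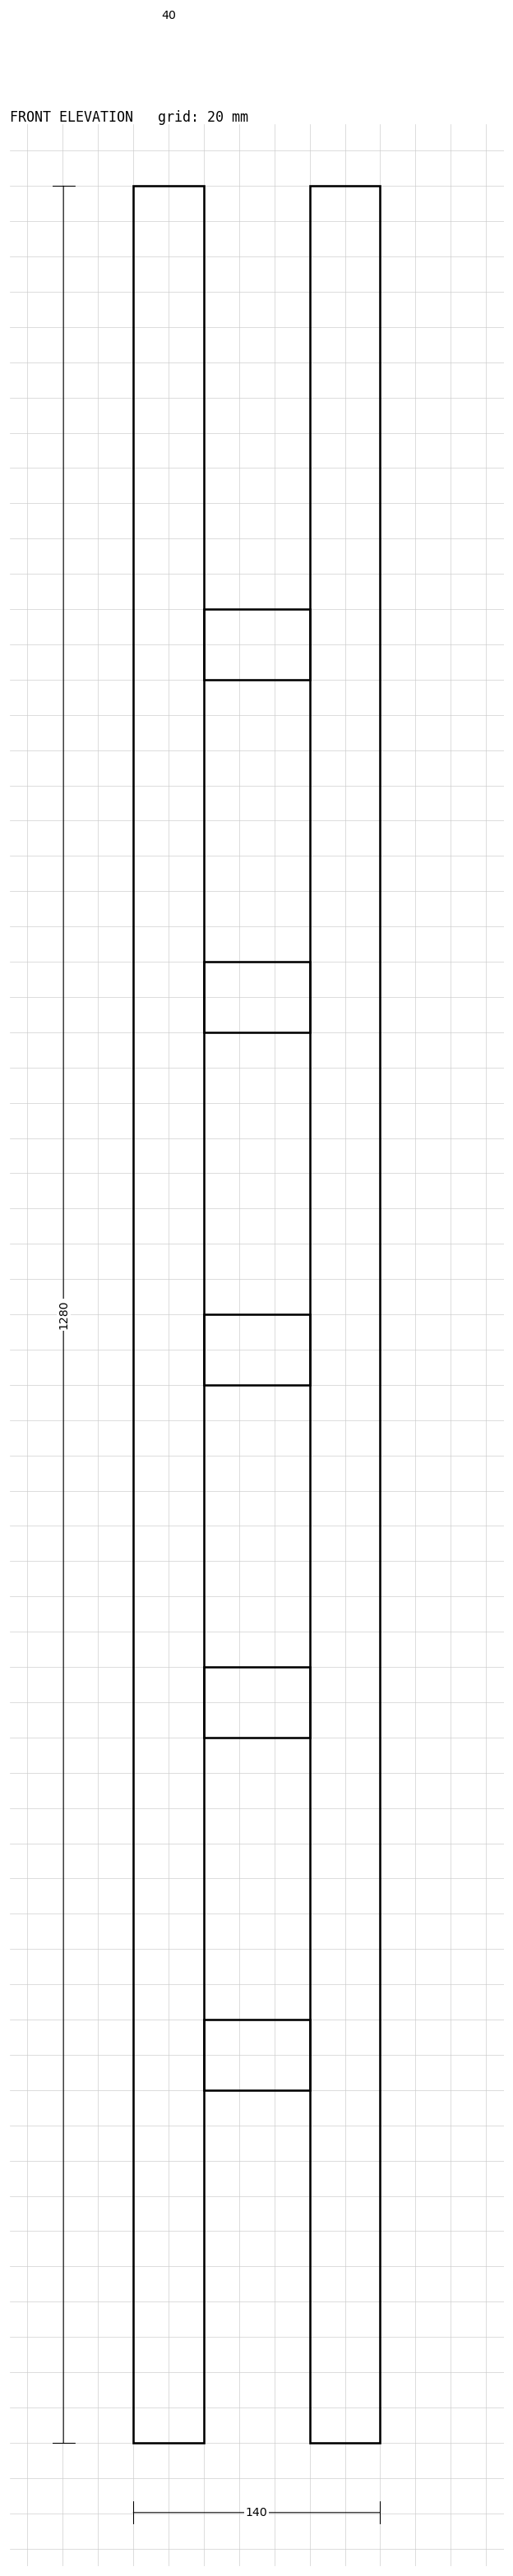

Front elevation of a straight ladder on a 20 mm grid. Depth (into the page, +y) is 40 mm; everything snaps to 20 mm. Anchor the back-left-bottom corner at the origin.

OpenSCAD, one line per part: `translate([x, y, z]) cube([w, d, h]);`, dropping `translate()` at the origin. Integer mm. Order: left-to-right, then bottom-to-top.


cube([40, 40, 1280]);
translate([40, 0, 200]) cube([60, 40, 40]);
translate([40, 0, 400]) cube([60, 40, 40]);
translate([40, 0, 600]) cube([60, 40, 40]);
translate([40, 0, 800]) cube([60, 40, 40]);
translate([40, 0, 1000]) cube([60, 40, 40]);
translate([100, 0, 0]) cube([40, 40, 1280]);


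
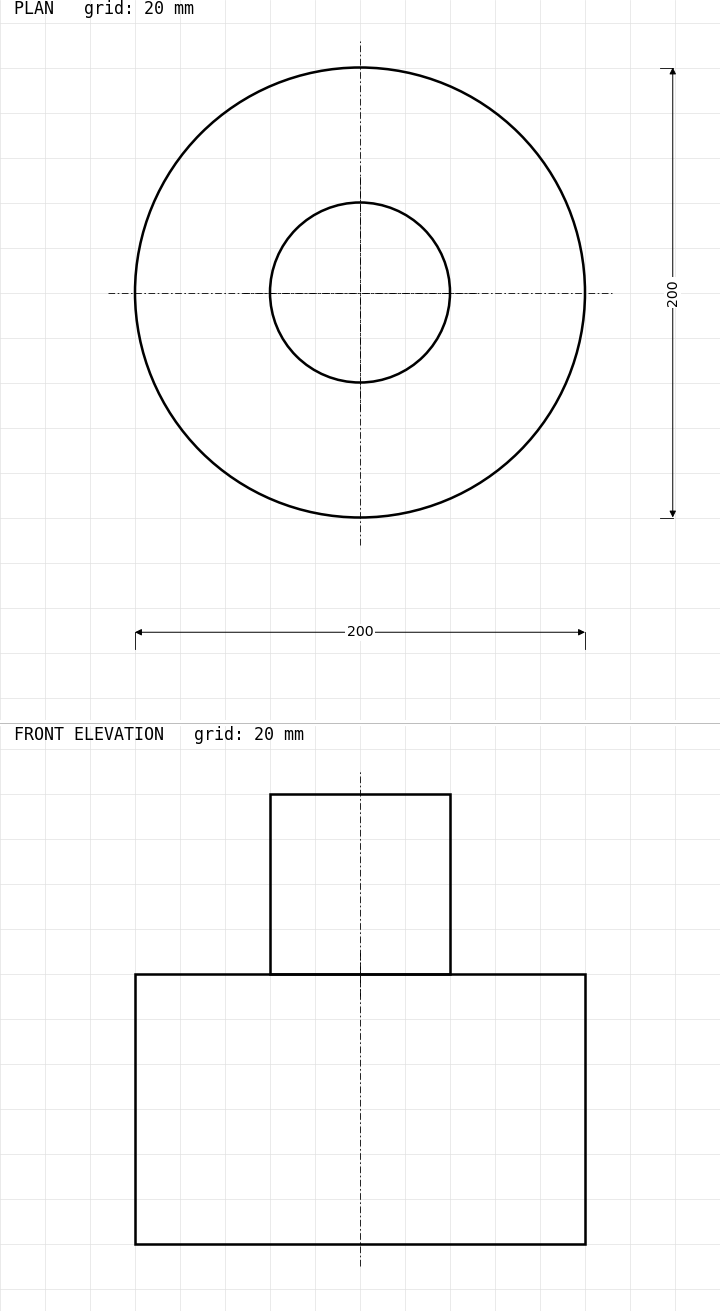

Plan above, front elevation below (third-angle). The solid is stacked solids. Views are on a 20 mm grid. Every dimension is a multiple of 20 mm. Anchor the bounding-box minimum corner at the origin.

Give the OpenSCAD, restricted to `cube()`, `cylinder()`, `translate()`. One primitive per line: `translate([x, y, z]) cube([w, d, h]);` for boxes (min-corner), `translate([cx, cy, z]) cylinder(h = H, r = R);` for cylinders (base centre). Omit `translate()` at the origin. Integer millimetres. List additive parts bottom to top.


translate([100, 100, 0]) cylinder(h = 120, r = 100);
translate([100, 100, 120]) cylinder(h = 80, r = 40);
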